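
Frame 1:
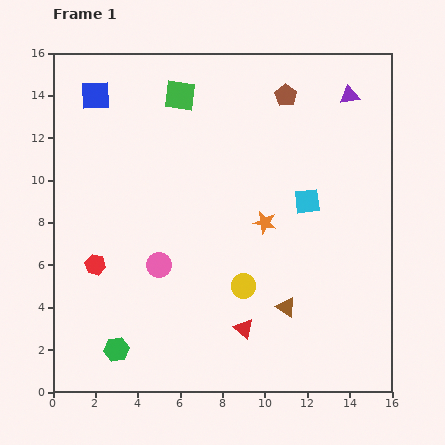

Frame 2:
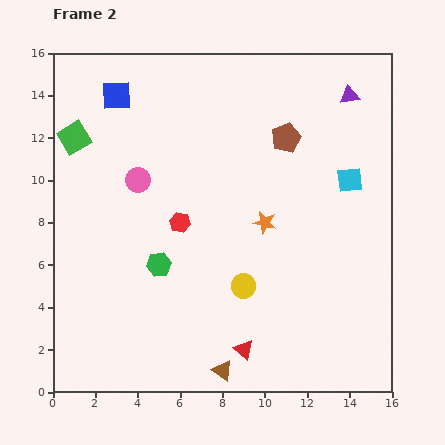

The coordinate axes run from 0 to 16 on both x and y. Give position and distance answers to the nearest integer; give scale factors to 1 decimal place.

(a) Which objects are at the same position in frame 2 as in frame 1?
the orange star, the purple triangle, the yellow circle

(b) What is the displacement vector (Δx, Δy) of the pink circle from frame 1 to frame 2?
(-1, 4)

The pink circle was at (5, 6) in frame 1 and (4, 10) in frame 2.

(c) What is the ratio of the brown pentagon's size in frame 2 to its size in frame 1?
1.4×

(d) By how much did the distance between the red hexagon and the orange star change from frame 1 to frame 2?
-4

Distance in frame 1: 8. Distance in frame 2: 4.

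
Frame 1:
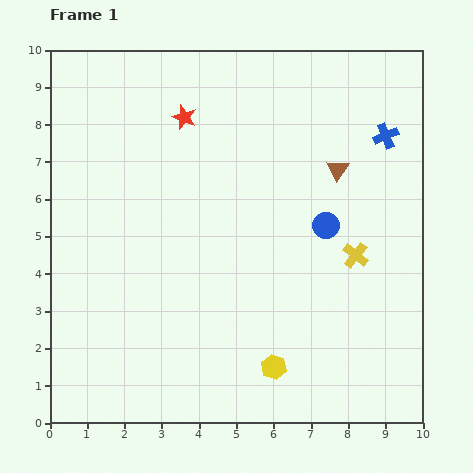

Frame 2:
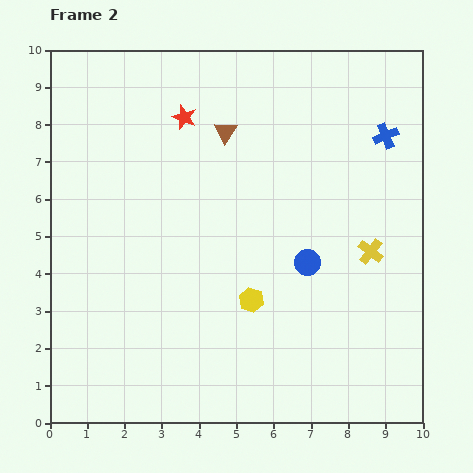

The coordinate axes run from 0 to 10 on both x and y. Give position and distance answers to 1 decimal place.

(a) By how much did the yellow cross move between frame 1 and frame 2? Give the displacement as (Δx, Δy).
(0.4, 0.1)

The yellow cross was at (8.2, 4.5) in frame 1 and (8.6, 4.6) in frame 2.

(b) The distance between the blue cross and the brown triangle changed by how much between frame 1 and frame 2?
+2.7

Distance in frame 1: 1.6. Distance in frame 2: 4.3.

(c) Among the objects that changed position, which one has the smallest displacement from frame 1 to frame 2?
the yellow cross

(moved 0.4)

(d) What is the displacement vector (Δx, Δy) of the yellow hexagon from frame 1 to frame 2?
(-0.6, 1.8)

The yellow hexagon was at (6.0, 1.5) in frame 1 and (5.4, 3.3) in frame 2.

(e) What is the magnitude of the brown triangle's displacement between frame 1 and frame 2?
3.2

The brown triangle moved from (7.7, 6.8) to (4.7, 7.8), a distance of √(3.0² + 1.0²) ≈ 3.2.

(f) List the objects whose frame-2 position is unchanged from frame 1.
the blue cross, the red star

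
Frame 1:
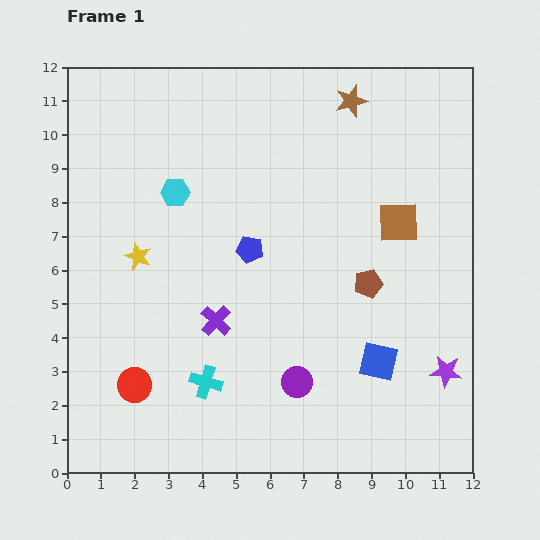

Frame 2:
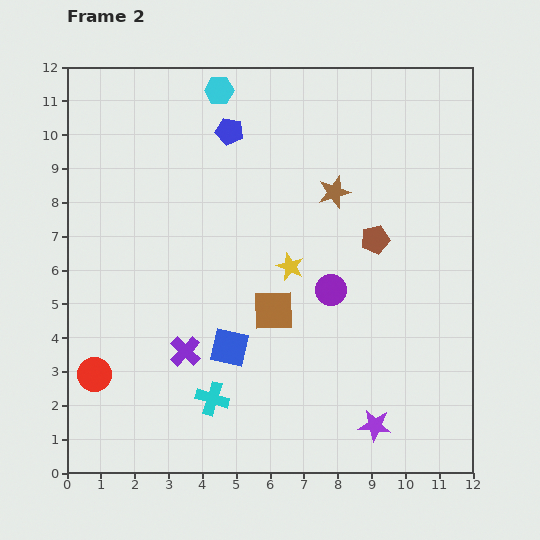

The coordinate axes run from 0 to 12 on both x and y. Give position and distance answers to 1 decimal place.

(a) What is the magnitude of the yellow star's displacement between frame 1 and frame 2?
4.5

The yellow star moved from (2.1, 6.4) to (6.6, 6.1), a distance of √(4.5² + 0.3²) ≈ 4.5.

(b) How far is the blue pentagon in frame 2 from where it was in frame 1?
3.6

The blue pentagon moved from (5.4, 6.6) to (4.8, 10.1), a distance of √(0.6² + 3.5²) ≈ 3.6.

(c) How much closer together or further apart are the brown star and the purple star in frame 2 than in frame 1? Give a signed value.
-1.5

Distance in frame 1: 8.5. Distance in frame 2: 7.0.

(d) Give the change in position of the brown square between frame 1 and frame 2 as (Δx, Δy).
(-3.7, -2.6)

The brown square was at (9.8, 7.4) in frame 1 and (6.1, 4.8) in frame 2.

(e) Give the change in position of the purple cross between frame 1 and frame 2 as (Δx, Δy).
(-0.9, -0.9)

The purple cross was at (4.4, 4.5) in frame 1 and (3.5, 3.6) in frame 2.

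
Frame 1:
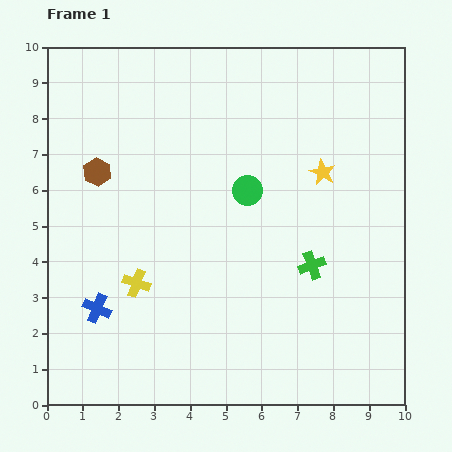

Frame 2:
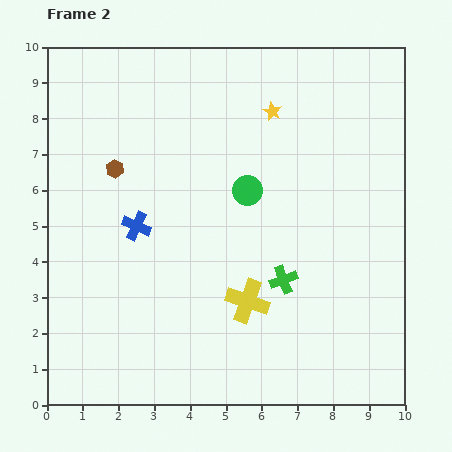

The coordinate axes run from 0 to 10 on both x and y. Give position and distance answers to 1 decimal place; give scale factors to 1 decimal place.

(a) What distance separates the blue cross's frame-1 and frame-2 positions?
2.5

The blue cross moved from (1.4, 2.7) to (2.5, 5.0), a distance of √(1.1² + 2.3²) ≈ 2.5.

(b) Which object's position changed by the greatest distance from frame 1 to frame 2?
the yellow cross

(moved 3.1; next 2.5)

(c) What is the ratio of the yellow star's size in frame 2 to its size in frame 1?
0.7×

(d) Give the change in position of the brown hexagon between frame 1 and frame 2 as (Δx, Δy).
(0.5, 0.1)

The brown hexagon was at (1.4, 6.5) in frame 1 and (1.9, 6.6) in frame 2.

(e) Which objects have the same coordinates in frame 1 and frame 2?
the green circle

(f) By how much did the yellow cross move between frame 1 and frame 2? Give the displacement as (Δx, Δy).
(3.1, -0.5)

The yellow cross was at (2.5, 3.4) in frame 1 and (5.6, 2.9) in frame 2.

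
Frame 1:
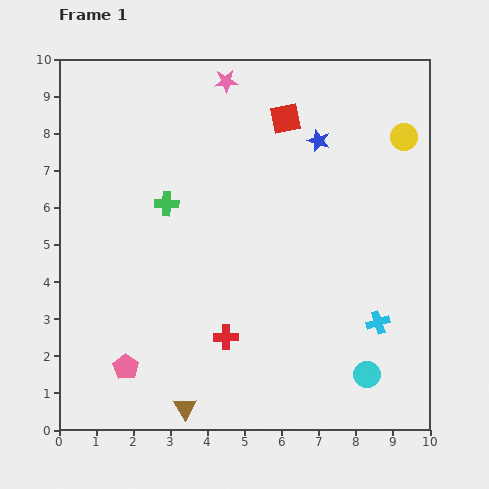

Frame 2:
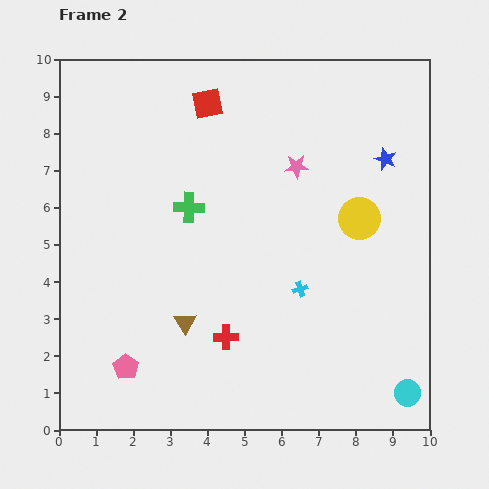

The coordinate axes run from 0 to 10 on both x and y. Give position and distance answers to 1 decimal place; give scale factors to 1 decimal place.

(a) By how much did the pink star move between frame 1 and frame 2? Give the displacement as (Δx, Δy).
(1.9, -2.3)

The pink star was at (4.5, 9.4) in frame 1 and (6.4, 7.1) in frame 2.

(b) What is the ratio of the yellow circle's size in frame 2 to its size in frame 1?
1.6×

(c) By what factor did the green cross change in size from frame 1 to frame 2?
1.3×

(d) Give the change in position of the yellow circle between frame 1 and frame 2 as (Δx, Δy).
(-1.2, -2.2)

The yellow circle was at (9.3, 7.9) in frame 1 and (8.1, 5.7) in frame 2.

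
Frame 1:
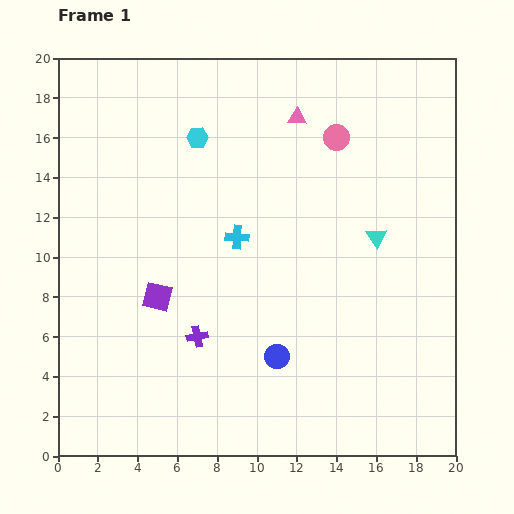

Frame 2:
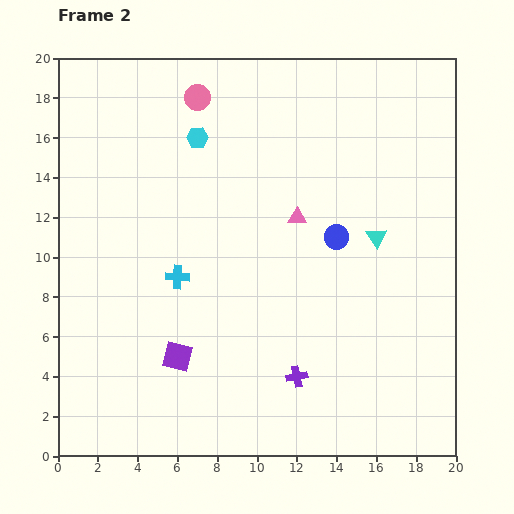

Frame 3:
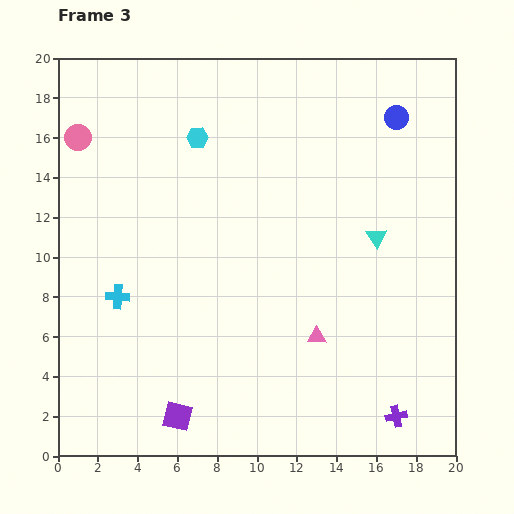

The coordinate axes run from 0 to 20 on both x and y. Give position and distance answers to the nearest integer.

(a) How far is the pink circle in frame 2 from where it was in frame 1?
7

The pink circle moved from (14, 16) to (7, 18), a distance of √(7² + 2²) ≈ 7.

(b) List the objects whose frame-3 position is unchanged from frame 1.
the cyan hexagon, the cyan triangle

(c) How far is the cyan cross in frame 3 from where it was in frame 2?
3

The cyan cross moved from (6, 9) to (3, 8), a distance of √(3² + 1²) ≈ 3.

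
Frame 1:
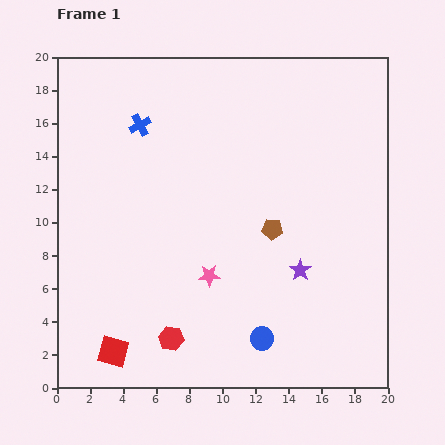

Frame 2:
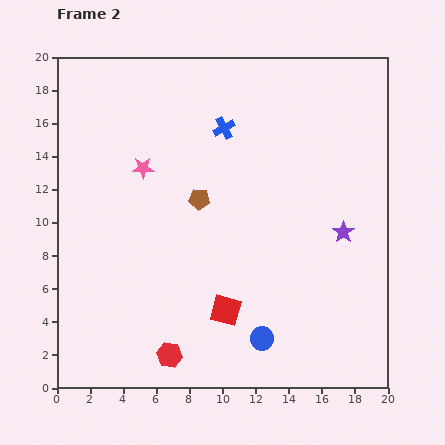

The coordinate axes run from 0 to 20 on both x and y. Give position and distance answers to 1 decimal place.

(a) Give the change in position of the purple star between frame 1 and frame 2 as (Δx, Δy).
(2.6, 2.3)

The purple star was at (14.7, 7.1) in frame 1 and (17.3, 9.4) in frame 2.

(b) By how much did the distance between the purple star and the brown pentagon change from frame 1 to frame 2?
+5.9

Distance in frame 1: 3.0. Distance in frame 2: 8.9.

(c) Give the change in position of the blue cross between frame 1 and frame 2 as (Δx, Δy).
(5.1, -0.2)

The blue cross was at (5.0, 15.9) in frame 1 and (10.1, 15.7) in frame 2.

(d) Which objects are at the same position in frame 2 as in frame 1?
the blue circle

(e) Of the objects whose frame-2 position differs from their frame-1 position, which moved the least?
the red hexagon

(moved 1.0)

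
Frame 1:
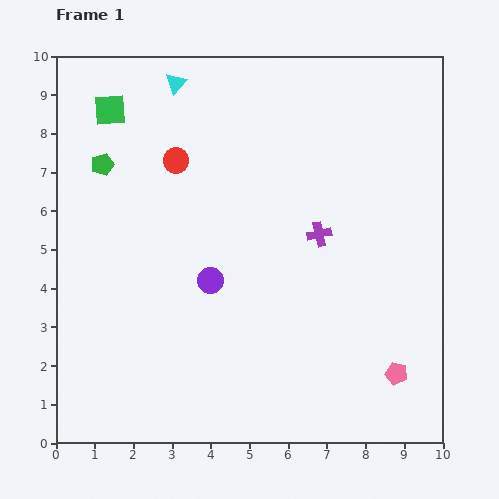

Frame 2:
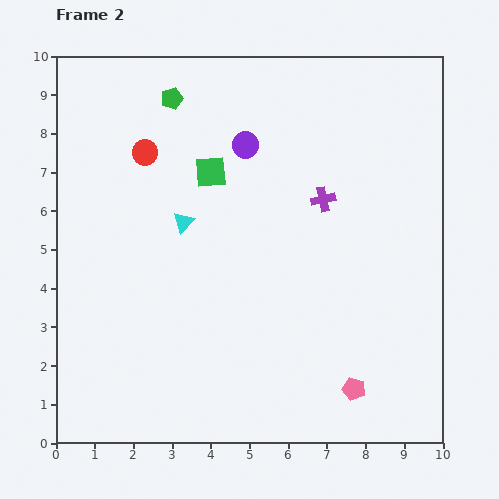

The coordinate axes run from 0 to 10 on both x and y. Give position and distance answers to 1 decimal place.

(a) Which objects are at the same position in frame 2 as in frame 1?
none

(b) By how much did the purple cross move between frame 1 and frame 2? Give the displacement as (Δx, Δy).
(0.1, 0.9)

The purple cross was at (6.8, 5.4) in frame 1 and (6.9, 6.3) in frame 2.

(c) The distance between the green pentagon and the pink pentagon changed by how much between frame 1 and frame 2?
-0.4

Distance in frame 1: 9.3. Distance in frame 2: 8.9.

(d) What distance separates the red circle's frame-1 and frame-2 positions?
0.8

The red circle moved from (3.1, 7.3) to (2.3, 7.5), a distance of √(0.8² + 0.2²) ≈ 0.8.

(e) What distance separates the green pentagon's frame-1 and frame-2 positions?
2.5

The green pentagon moved from (1.2, 7.2) to (3.0, 8.9), a distance of √(1.8² + 1.7²) ≈ 2.5.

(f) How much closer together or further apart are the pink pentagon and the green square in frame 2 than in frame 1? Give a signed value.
-3.3

Distance in frame 1: 10.0. Distance in frame 2: 6.7.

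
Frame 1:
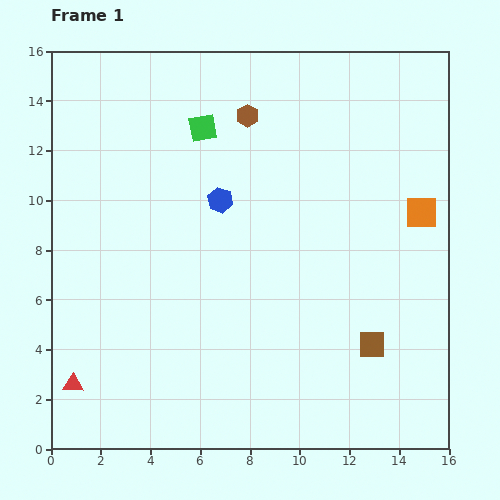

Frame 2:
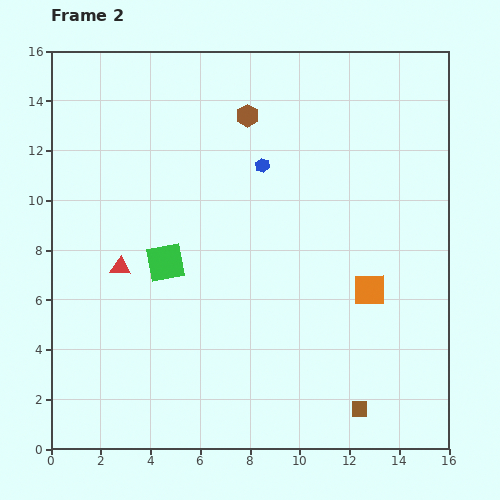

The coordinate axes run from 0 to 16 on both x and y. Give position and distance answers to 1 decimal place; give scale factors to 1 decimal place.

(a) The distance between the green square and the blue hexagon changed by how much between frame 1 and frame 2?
+2.5

Distance in frame 1: 3.0. Distance in frame 2: 5.5.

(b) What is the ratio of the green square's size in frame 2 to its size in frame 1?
1.4×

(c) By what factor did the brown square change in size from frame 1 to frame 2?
0.6×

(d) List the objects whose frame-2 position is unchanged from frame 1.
the brown hexagon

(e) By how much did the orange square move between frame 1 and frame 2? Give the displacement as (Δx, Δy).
(-2.1, -3.1)

The orange square was at (14.9, 9.5) in frame 1 and (12.8, 6.4) in frame 2.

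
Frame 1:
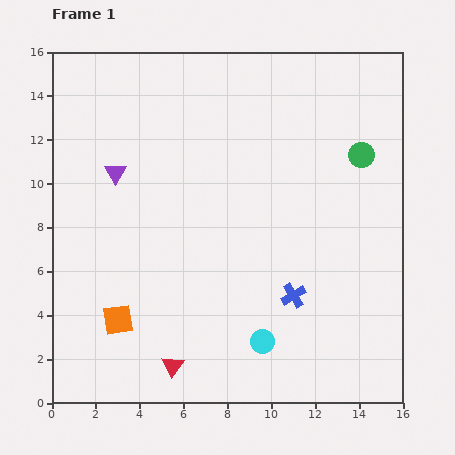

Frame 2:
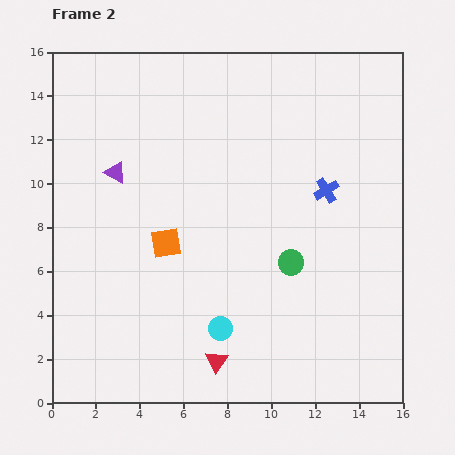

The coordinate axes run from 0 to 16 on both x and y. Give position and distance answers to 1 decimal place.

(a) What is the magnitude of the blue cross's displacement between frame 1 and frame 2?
5.0

The blue cross moved from (11.0, 4.9) to (12.5, 9.7), a distance of √(1.5² + 4.8²) ≈ 5.0.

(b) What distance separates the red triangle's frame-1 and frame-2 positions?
2.0

The red triangle moved from (5.5, 1.7) to (7.5, 1.9), a distance of √(2.0² + 0.2²) ≈ 2.0.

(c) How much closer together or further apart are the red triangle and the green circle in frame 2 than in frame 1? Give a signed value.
-7.3

Distance in frame 1: 12.9. Distance in frame 2: 5.6.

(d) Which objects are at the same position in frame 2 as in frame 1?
the purple triangle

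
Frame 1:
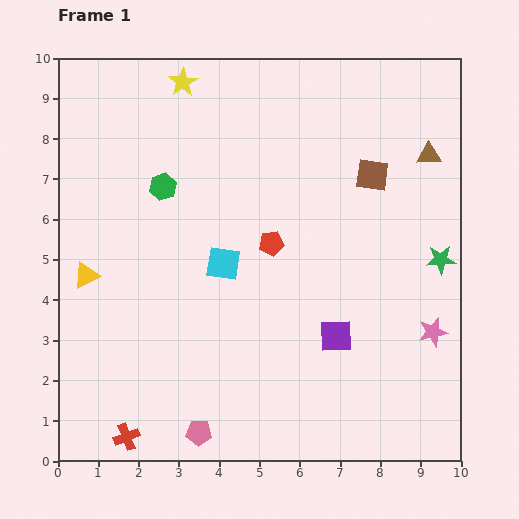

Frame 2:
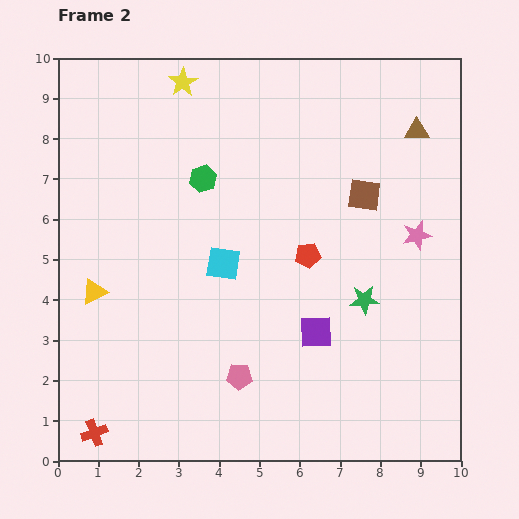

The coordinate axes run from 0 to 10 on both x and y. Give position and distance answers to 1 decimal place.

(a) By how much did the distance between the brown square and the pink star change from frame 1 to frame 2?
-2.6

Distance in frame 1: 4.2. Distance in frame 2: 1.6.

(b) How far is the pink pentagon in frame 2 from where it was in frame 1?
1.7

The pink pentagon moved from (3.5, 0.7) to (4.5, 2.1), a distance of √(1.0² + 1.4²) ≈ 1.7.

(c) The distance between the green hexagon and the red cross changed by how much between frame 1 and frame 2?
+0.6

Distance in frame 1: 6.3. Distance in frame 2: 6.9.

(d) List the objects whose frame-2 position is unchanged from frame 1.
the yellow star, the cyan square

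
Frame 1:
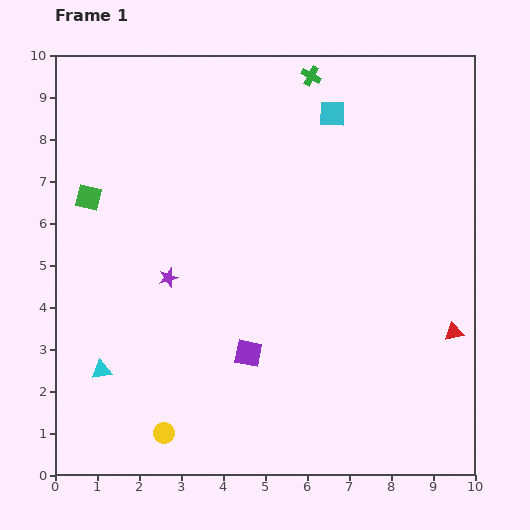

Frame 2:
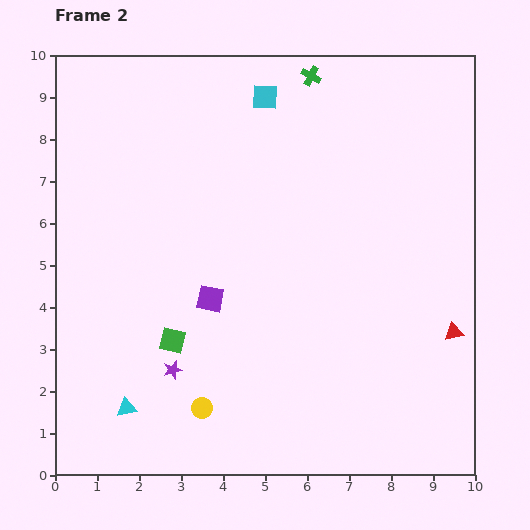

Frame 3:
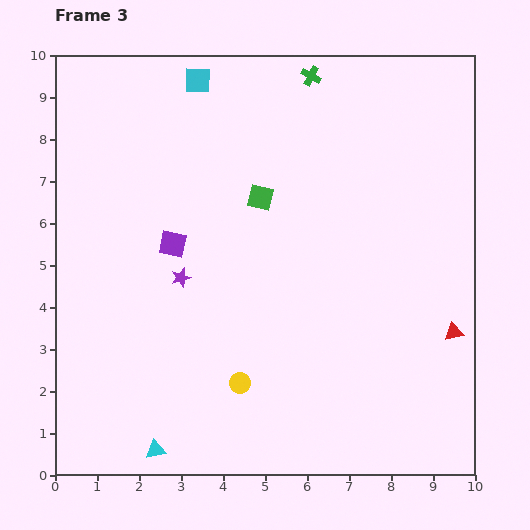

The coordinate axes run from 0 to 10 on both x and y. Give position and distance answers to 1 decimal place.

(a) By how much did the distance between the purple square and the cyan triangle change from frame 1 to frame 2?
-0.2

Distance in frame 1: 3.5. Distance in frame 2: 3.3.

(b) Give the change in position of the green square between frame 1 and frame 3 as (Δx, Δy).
(4.1, 0.0)

The green square was at (0.8, 6.6) in frame 1 and (4.9, 6.6) in frame 3.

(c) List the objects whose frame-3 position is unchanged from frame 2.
the green cross, the red triangle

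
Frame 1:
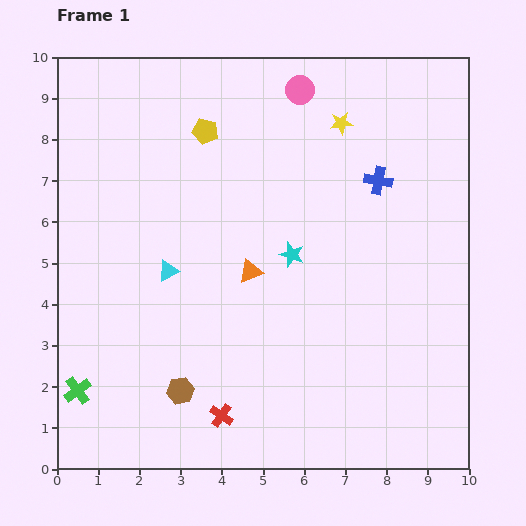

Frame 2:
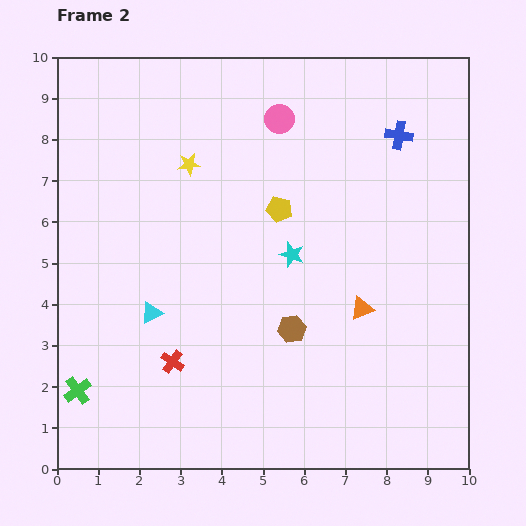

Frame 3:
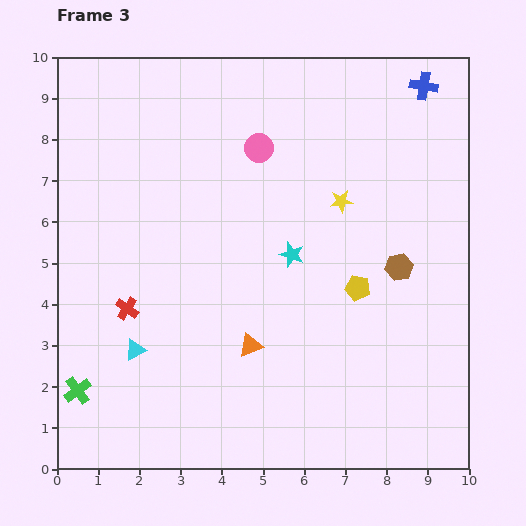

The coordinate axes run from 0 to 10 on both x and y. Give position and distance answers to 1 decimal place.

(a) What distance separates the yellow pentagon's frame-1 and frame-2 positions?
2.6

The yellow pentagon moved from (3.6, 8.2) to (5.4, 6.3), a distance of √(1.8² + 1.9²) ≈ 2.6.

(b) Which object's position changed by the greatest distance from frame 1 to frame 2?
the yellow star

(moved 3.8; next 3.1)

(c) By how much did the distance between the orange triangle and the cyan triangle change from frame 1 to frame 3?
+0.8

Distance in frame 1: 2.0. Distance in frame 3: 2.8.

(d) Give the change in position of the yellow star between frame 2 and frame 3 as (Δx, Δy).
(3.7, -0.9)

The yellow star was at (3.2, 7.4) in frame 2 and (6.9, 6.5) in frame 3.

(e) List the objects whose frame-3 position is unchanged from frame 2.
the green cross, the cyan star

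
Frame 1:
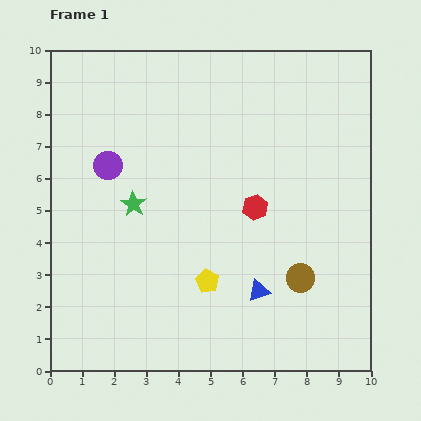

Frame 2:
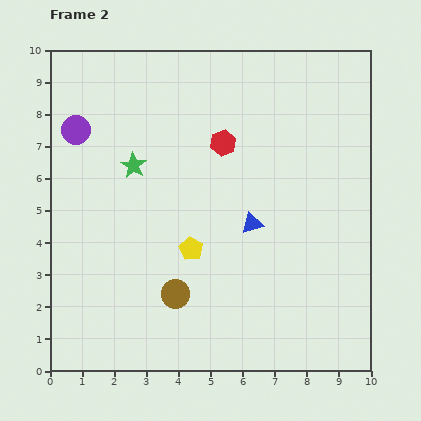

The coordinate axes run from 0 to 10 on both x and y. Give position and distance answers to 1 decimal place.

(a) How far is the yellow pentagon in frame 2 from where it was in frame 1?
1.1

The yellow pentagon moved from (4.9, 2.8) to (4.4, 3.8), a distance of √(0.5² + 1.0²) ≈ 1.1.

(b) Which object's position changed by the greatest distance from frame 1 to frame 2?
the brown circle

(moved 3.9; next 2.2)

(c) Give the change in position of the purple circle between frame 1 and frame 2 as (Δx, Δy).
(-1.0, 1.1)

The purple circle was at (1.8, 6.4) in frame 1 and (0.8, 7.5) in frame 2.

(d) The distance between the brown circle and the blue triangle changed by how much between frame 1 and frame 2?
+1.9

Distance in frame 1: 1.4. Distance in frame 2: 3.3.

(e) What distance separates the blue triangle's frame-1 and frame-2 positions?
2.1

The blue triangle moved from (6.5, 2.5) to (6.3, 4.6), a distance of √(0.2² + 2.1²) ≈ 2.1.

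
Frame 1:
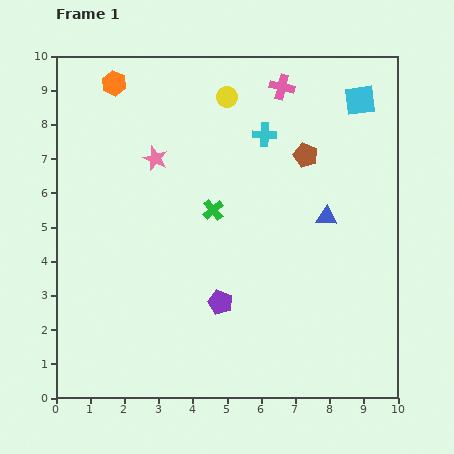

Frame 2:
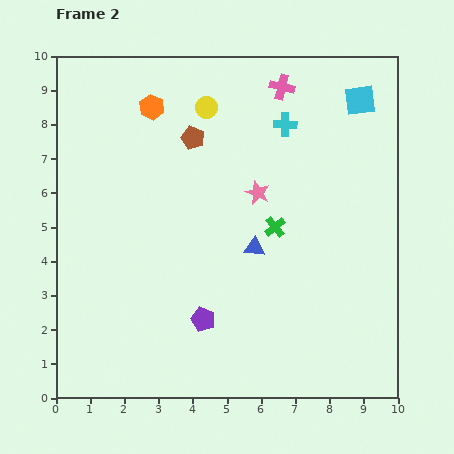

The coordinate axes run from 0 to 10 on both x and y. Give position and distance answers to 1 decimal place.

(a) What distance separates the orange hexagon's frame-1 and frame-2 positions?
1.3

The orange hexagon moved from (1.7, 9.2) to (2.8, 8.5), a distance of √(1.1² + 0.7²) ≈ 1.3.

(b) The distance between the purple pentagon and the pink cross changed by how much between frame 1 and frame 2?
+0.6

Distance in frame 1: 6.6. Distance in frame 2: 7.2.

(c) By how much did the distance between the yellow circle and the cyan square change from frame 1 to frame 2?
+0.6

Distance in frame 1: 3.9. Distance in frame 2: 4.5.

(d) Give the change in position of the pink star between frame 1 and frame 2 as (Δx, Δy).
(3.0, -1.0)

The pink star was at (2.9, 7.0) in frame 1 and (5.9, 6.0) in frame 2.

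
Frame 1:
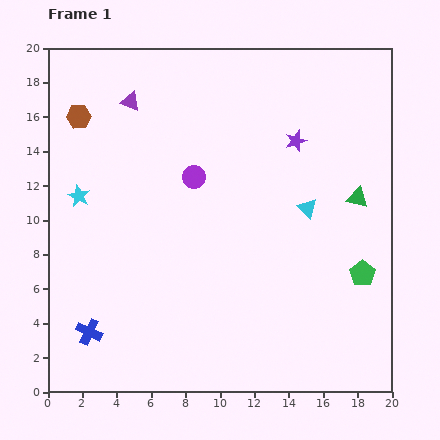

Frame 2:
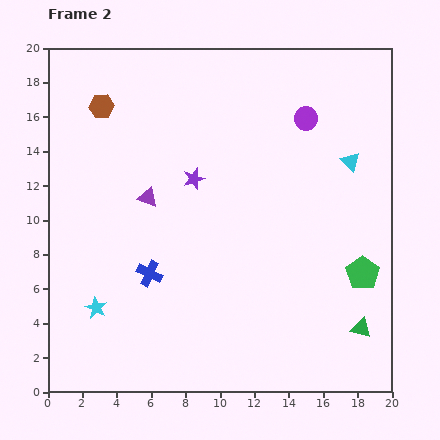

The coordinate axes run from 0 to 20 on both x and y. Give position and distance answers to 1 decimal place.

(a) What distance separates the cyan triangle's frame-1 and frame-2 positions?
3.7

The cyan triangle moved from (15.1, 10.7) to (17.6, 13.4), a distance of √(2.5² + 2.7²) ≈ 3.7.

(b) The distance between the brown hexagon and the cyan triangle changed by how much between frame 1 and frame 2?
+0.5

Distance in frame 1: 14.3. Distance in frame 2: 14.8.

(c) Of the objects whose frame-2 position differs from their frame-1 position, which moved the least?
the brown hexagon

(moved 1.4)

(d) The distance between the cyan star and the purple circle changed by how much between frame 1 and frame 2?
+9.6

Distance in frame 1: 6.8. Distance in frame 2: 16.4.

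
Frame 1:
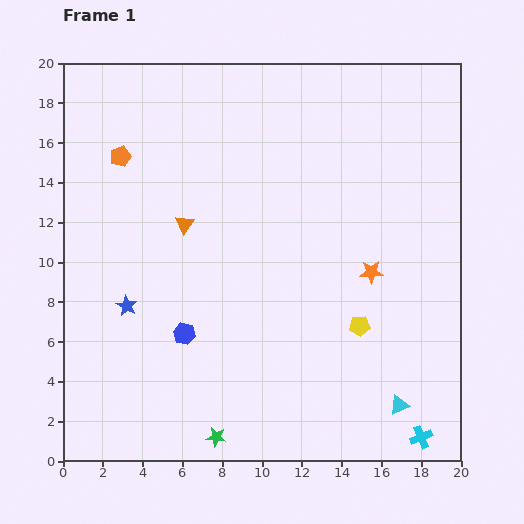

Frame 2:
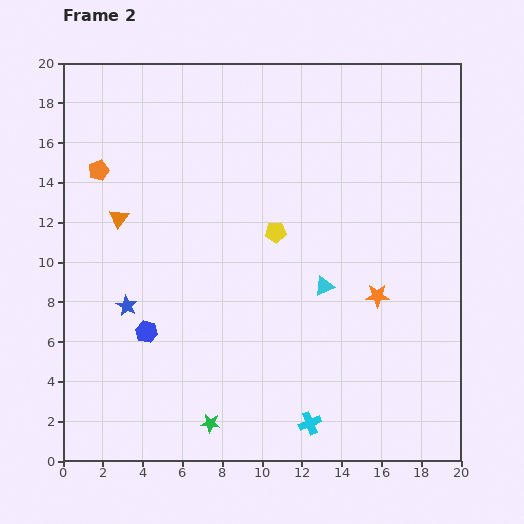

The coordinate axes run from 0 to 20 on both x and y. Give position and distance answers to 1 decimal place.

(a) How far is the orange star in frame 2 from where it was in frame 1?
1.2

The orange star moved from (15.5, 9.5) to (15.8, 8.3), a distance of √(0.3² + 1.2²) ≈ 1.2.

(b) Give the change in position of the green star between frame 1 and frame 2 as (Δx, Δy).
(-0.3, 0.7)

The green star was at (7.7, 1.2) in frame 1 and (7.4, 1.9) in frame 2.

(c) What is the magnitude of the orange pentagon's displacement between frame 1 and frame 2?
1.3

The orange pentagon moved from (2.9, 15.3) to (1.8, 14.6), a distance of √(1.1² + 0.7²) ≈ 1.3.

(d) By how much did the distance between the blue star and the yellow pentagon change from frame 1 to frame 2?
-3.3

Distance in frame 1: 11.7. Distance in frame 2: 8.4.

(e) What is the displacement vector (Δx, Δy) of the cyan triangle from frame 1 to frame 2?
(-3.8, 6.0)

The cyan triangle was at (16.9, 2.8) in frame 1 and (13.1, 8.8) in frame 2.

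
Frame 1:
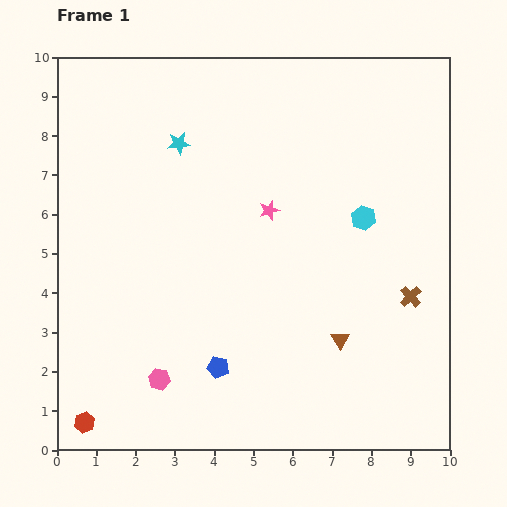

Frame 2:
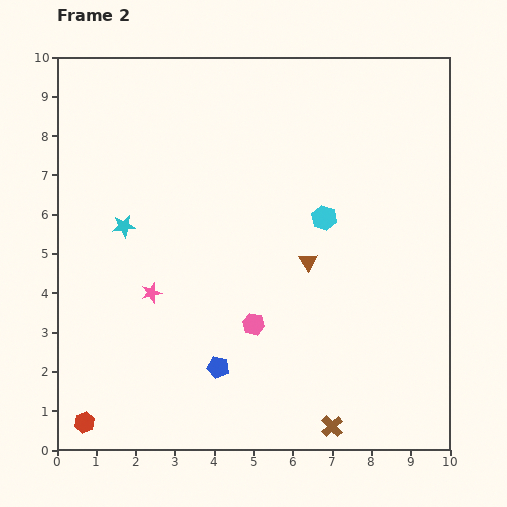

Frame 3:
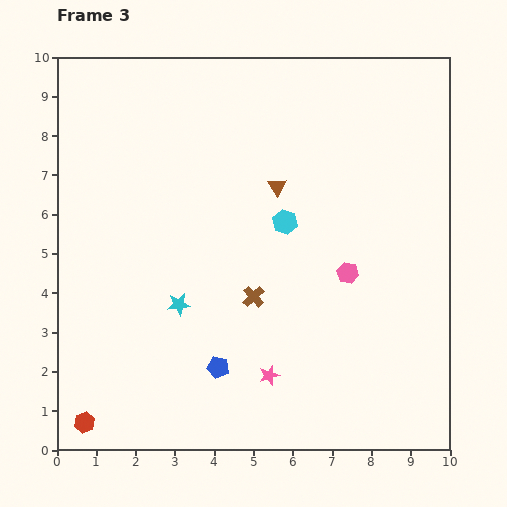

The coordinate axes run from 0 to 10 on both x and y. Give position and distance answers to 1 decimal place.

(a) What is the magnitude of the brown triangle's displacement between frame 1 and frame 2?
2.2

The brown triangle moved from (7.2, 2.8) to (6.4, 4.8), a distance of √(0.8² + 2.0²) ≈ 2.2.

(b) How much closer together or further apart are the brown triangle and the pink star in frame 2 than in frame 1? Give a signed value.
+0.3

Distance in frame 1: 3.8. Distance in frame 2: 4.1.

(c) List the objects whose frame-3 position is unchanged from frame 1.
the blue pentagon, the red hexagon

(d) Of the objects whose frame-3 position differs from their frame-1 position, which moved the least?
the cyan hexagon

(moved 2.0)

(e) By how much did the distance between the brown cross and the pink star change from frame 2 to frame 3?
-3.7

Distance in frame 2: 5.7. Distance in frame 3: 2.0.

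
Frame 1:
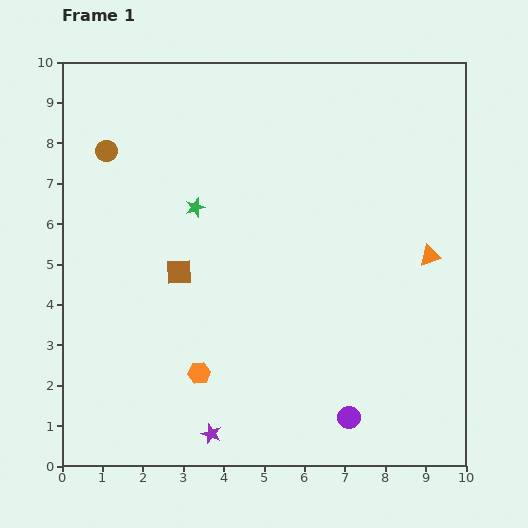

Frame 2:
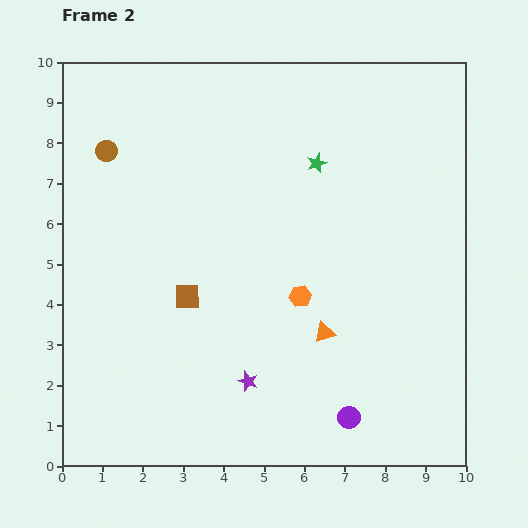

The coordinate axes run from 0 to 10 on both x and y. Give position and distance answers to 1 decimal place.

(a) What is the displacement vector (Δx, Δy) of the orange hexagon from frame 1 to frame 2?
(2.5, 1.9)

The orange hexagon was at (3.4, 2.3) in frame 1 and (5.9, 4.2) in frame 2.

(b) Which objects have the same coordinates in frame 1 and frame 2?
the purple circle, the brown circle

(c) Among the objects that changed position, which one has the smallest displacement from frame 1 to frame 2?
the brown square

(moved 0.6)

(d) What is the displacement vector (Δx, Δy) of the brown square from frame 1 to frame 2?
(0.2, -0.6)

The brown square was at (2.9, 4.8) in frame 1 and (3.1, 4.2) in frame 2.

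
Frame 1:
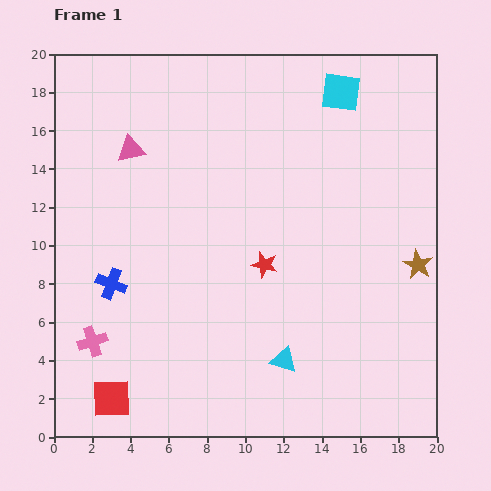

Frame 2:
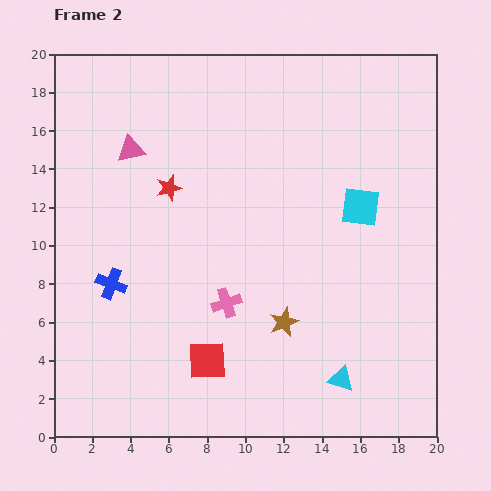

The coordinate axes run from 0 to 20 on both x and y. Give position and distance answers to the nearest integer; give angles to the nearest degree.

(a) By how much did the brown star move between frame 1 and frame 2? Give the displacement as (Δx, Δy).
(-7, -3)

The brown star was at (19, 9) in frame 1 and (12, 6) in frame 2.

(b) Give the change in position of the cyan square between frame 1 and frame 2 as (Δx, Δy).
(1, -6)

The cyan square was at (15, 18) in frame 1 and (16, 12) in frame 2.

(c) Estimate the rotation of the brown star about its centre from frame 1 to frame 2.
20° clockwise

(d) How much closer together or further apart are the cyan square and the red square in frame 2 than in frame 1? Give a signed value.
-9

Distance in frame 1: 20. Distance in frame 2: 11.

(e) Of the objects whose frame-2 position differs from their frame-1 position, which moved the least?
the cyan triangle

(moved 3)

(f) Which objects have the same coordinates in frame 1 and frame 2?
the blue cross, the pink triangle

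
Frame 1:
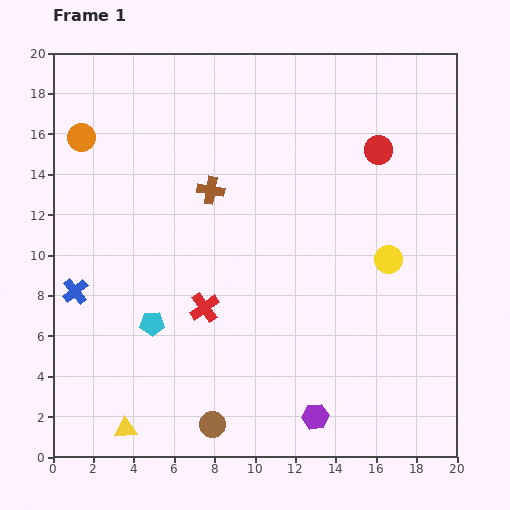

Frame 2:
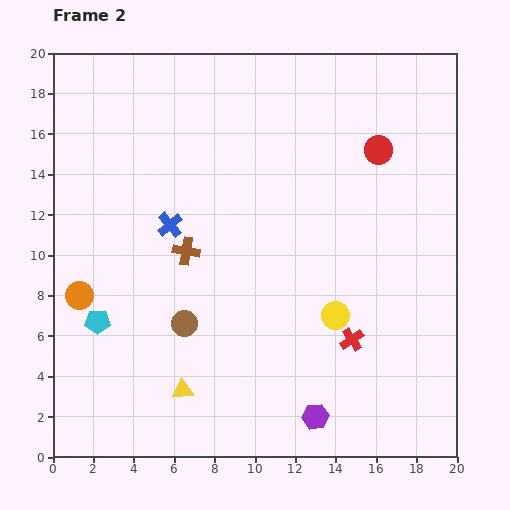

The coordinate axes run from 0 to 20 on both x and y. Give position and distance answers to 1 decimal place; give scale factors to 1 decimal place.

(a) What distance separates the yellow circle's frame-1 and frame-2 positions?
3.8

The yellow circle moved from (16.6, 9.8) to (14.0, 7.0), a distance of √(2.6² + 2.8²) ≈ 3.8.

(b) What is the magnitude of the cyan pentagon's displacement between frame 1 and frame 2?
2.7

The cyan pentagon moved from (4.9, 6.6) to (2.2, 6.7), a distance of √(2.7² + 0.1²) ≈ 2.7.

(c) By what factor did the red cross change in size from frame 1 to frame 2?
0.8×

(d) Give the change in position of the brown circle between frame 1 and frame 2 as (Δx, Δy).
(-1.4, 5.0)

The brown circle was at (7.9, 1.6) in frame 1 and (6.5, 6.6) in frame 2.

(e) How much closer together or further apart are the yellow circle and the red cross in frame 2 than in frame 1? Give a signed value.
-8.0

Distance in frame 1: 9.4. Distance in frame 2: 1.4.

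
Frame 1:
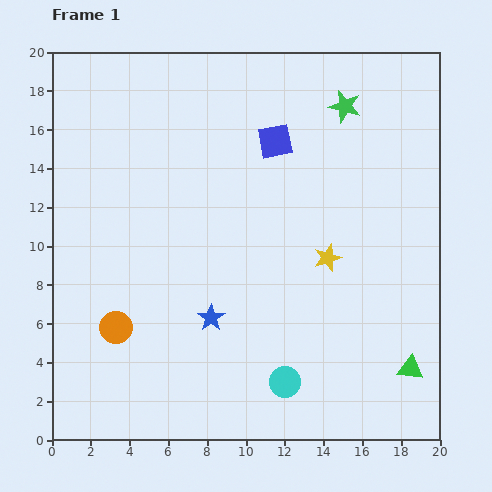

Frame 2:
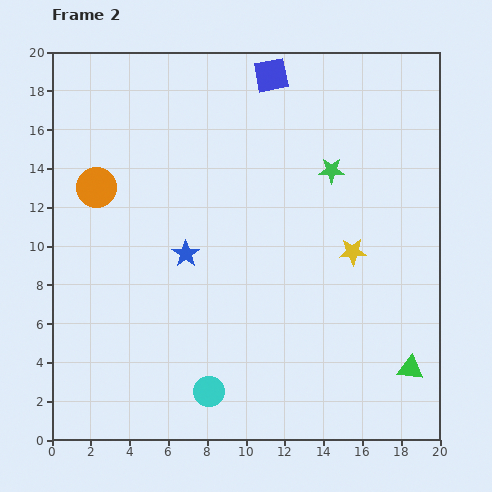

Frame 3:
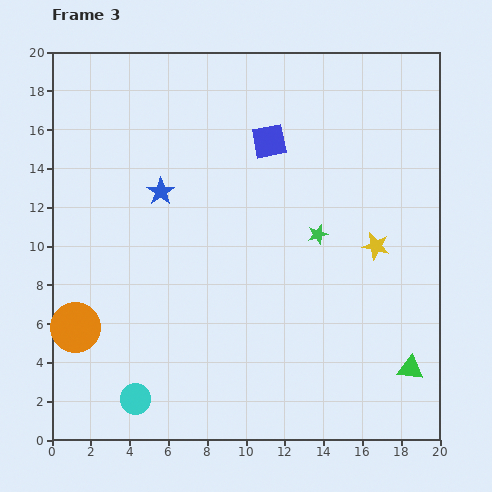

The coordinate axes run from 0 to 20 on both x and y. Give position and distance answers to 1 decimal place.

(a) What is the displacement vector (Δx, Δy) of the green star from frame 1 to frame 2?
(-0.7, -3.3)

The green star was at (15.1, 17.2) in frame 1 and (14.4, 13.9) in frame 2.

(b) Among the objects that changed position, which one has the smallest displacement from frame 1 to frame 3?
the blue square

(moved 0.3)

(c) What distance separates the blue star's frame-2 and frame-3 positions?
3.5

The blue star moved from (6.9, 9.6) to (5.6, 12.8), a distance of √(1.3² + 3.2²) ≈ 3.5.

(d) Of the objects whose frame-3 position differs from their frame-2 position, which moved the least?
the yellow star

(moved 1.2)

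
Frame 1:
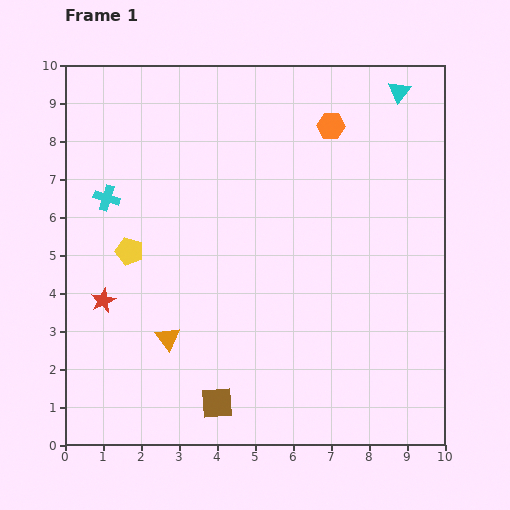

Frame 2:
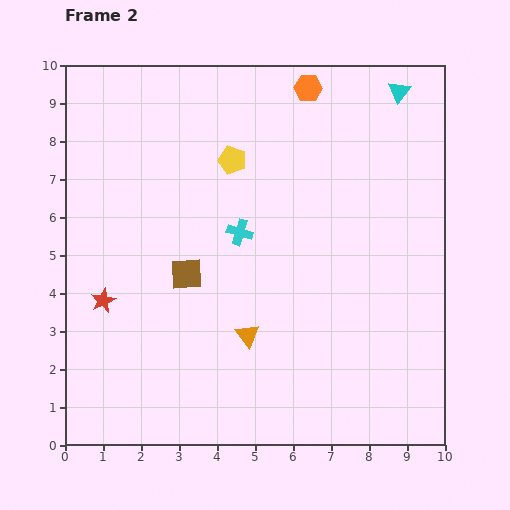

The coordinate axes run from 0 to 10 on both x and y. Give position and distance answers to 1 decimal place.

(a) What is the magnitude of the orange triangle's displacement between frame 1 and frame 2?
2.1

The orange triangle moved from (2.7, 2.8) to (4.8, 2.9), a distance of √(2.1² + 0.1²) ≈ 2.1.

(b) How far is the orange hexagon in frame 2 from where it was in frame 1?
1.2

The orange hexagon moved from (7.0, 8.4) to (6.4, 9.4), a distance of √(0.6² + 1.0²) ≈ 1.2.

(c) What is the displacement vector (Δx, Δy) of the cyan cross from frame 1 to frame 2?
(3.5, -0.9)

The cyan cross was at (1.1, 6.5) in frame 1 and (4.6, 5.6) in frame 2.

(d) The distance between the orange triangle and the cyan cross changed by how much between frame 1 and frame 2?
-1.3

Distance in frame 1: 4.0. Distance in frame 2: 2.7.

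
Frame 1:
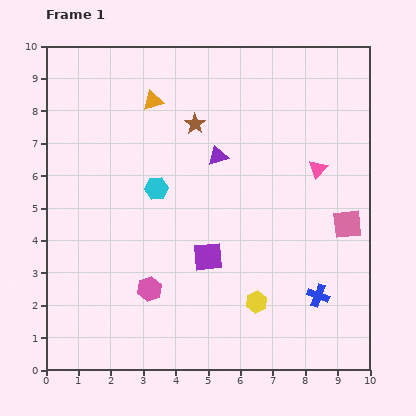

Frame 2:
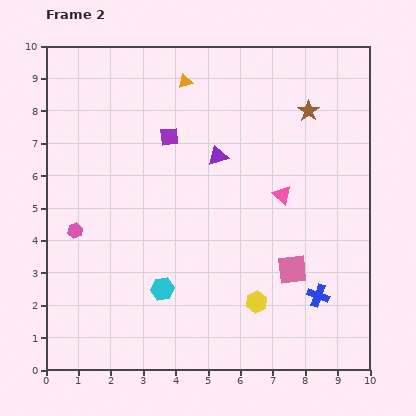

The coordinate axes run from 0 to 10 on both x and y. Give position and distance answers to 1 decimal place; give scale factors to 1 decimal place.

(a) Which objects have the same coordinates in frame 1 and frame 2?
the blue cross, the yellow hexagon, the purple triangle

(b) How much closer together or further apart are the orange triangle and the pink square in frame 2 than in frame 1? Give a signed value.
-0.4

Distance in frame 1: 7.1. Distance in frame 2: 6.7.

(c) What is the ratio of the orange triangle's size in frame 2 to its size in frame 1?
0.7×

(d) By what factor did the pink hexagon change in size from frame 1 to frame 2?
0.6×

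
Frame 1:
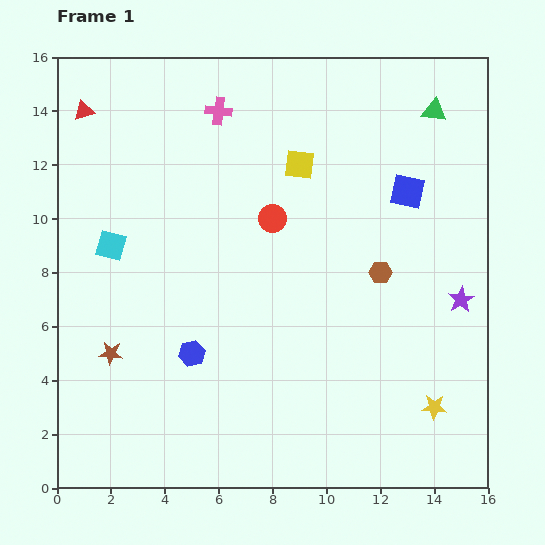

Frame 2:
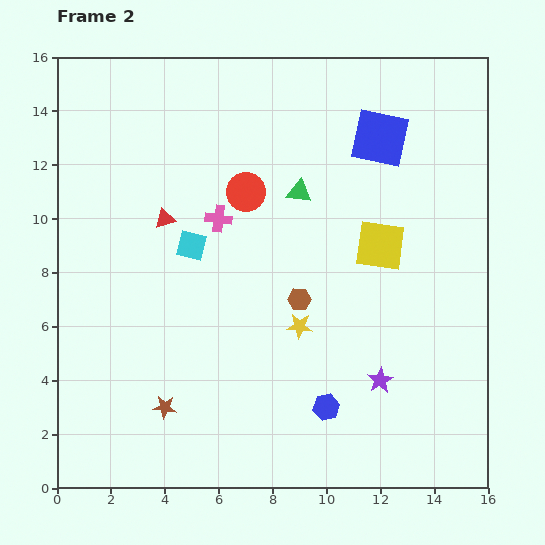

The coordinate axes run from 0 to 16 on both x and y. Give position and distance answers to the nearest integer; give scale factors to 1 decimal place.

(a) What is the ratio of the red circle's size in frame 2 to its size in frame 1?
1.4×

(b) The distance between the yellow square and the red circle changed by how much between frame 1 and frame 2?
+3

Distance in frame 1: 2. Distance in frame 2: 5.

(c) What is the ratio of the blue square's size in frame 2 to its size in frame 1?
1.7×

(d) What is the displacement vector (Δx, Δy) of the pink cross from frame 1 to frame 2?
(0, -4)

The pink cross was at (6, 14) in frame 1 and (6, 10) in frame 2.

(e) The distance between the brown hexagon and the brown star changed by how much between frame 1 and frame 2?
-4

Distance in frame 1: 10. Distance in frame 2: 6.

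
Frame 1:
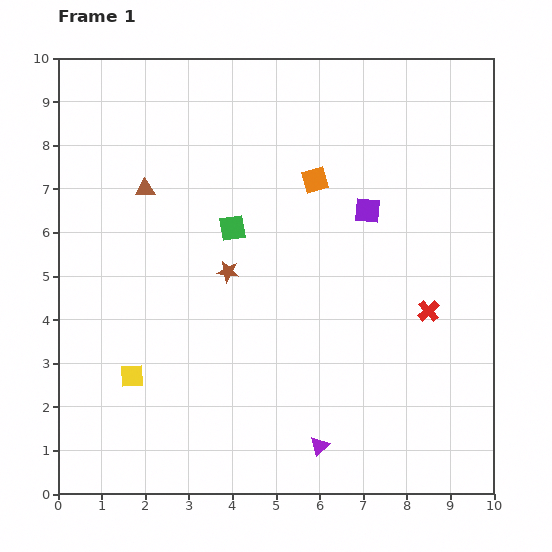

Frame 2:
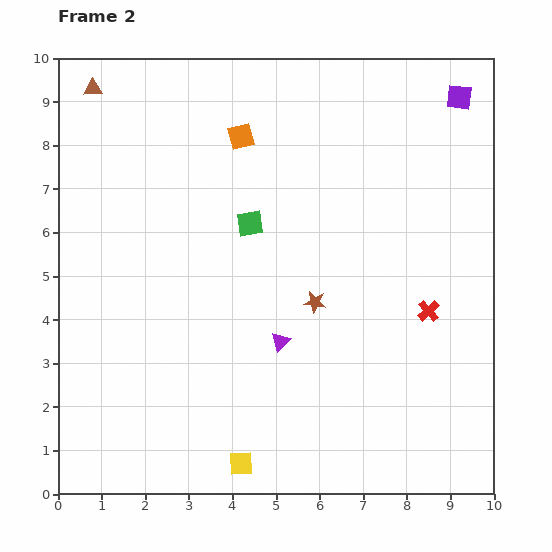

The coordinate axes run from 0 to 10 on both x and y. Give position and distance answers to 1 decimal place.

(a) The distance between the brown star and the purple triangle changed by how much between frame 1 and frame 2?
-3.3

Distance in frame 1: 4.5. Distance in frame 2: 1.2.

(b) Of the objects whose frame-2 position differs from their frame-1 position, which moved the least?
the green square

(moved 0.4)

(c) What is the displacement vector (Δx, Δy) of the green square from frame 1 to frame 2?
(0.4, 0.1)

The green square was at (4.0, 6.1) in frame 1 and (4.4, 6.2) in frame 2.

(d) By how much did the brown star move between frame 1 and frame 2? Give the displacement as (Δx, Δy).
(2.0, -0.7)

The brown star was at (3.9, 5.1) in frame 1 and (5.9, 4.4) in frame 2.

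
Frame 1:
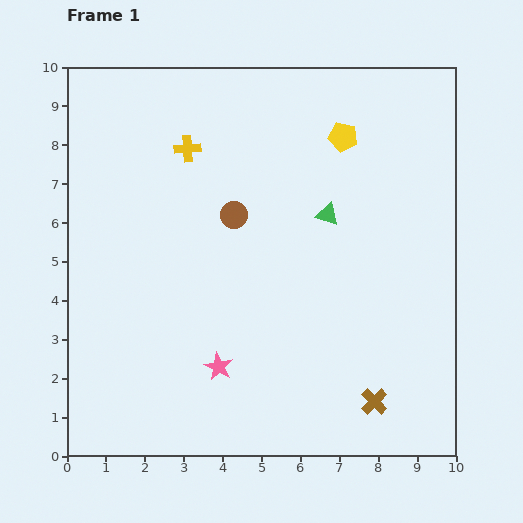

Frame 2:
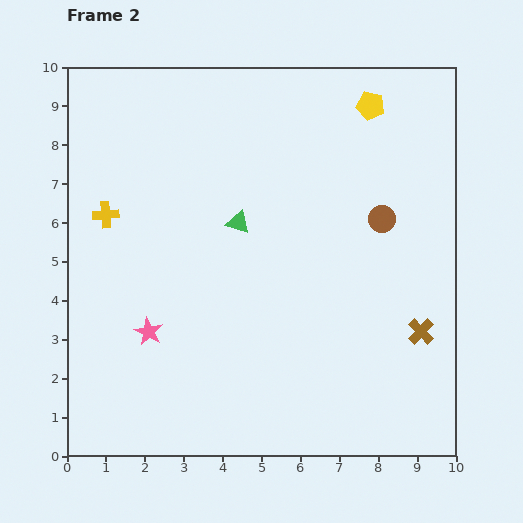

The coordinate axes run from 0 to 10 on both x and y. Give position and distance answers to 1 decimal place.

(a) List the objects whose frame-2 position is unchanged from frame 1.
none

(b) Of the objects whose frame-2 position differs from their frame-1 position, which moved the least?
the yellow pentagon

(moved 1.1)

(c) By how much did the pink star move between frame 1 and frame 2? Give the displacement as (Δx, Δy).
(-1.8, 0.9)

The pink star was at (3.9, 2.3) in frame 1 and (2.1, 3.2) in frame 2.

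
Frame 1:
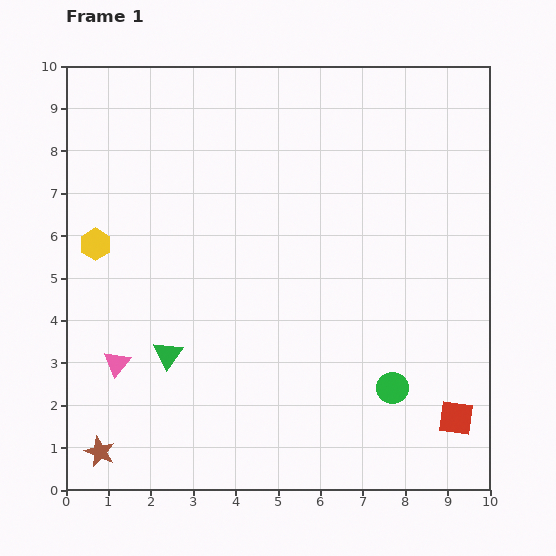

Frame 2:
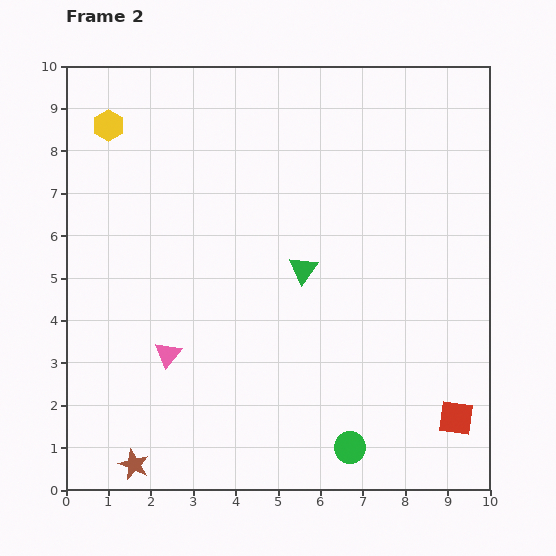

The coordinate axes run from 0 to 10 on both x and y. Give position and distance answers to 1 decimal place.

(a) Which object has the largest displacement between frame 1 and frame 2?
the green triangle

(moved 3.8; next 2.8)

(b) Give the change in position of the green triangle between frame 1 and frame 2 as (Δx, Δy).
(3.2, 2.0)

The green triangle was at (2.4, 3.2) in frame 1 and (5.6, 5.2) in frame 2.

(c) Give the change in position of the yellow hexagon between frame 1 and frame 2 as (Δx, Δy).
(0.3, 2.8)

The yellow hexagon was at (0.7, 5.8) in frame 1 and (1.0, 8.6) in frame 2.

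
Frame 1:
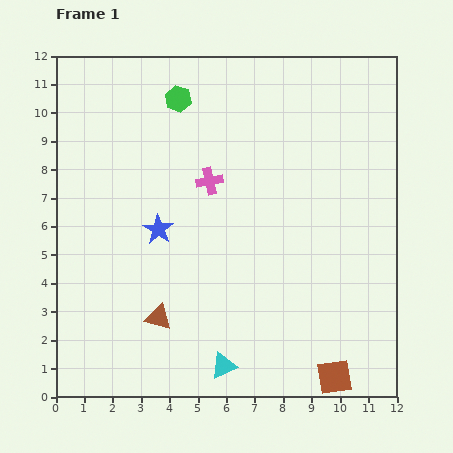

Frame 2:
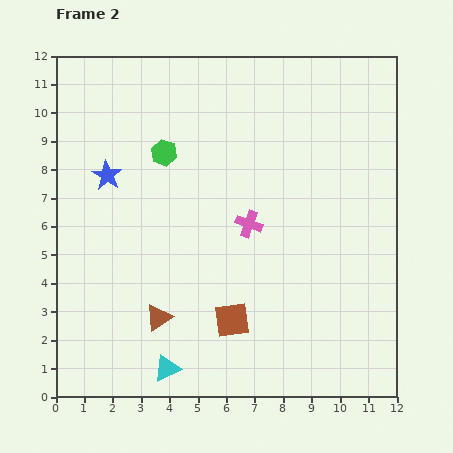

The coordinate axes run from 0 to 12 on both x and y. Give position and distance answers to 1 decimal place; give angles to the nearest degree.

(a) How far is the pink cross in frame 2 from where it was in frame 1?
2.1

The pink cross moved from (5.4, 7.6) to (6.8, 6.1), a distance of √(1.4² + 1.5²) ≈ 2.1.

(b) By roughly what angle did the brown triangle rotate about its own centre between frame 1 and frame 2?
48° counter-clockwise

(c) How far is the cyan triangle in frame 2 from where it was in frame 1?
2.0

The cyan triangle moved from (5.9, 1.1) to (3.9, 1.0), a distance of √(2.0² + 0.1²) ≈ 2.0.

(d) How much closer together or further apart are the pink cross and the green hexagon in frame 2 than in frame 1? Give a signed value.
+0.8

Distance in frame 1: 3.1. Distance in frame 2: 3.9.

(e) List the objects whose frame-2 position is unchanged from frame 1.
the brown triangle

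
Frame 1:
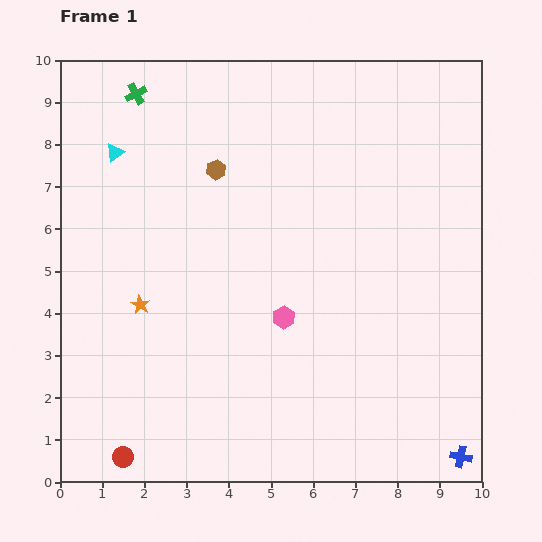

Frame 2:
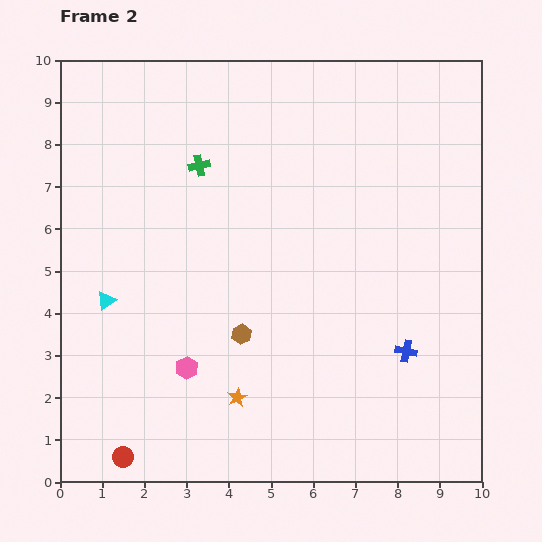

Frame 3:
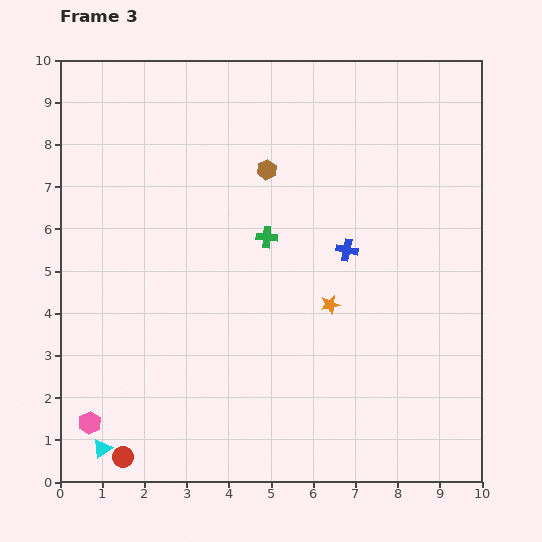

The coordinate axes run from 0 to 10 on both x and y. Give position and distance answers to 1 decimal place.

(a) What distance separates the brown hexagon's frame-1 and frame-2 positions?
3.9

The brown hexagon moved from (3.7, 7.4) to (4.3, 3.5), a distance of √(0.6² + 3.9²) ≈ 3.9.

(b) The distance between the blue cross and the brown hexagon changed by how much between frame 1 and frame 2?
-5.0

Distance in frame 1: 8.9. Distance in frame 2: 3.9.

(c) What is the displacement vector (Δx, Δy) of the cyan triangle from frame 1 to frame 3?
(-0.3, -7.0)

The cyan triangle was at (1.3, 7.8) in frame 1 and (1.0, 0.8) in frame 3.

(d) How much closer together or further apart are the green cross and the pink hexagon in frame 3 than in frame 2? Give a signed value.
+1.3

Distance in frame 2: 4.8. Distance in frame 3: 6.1.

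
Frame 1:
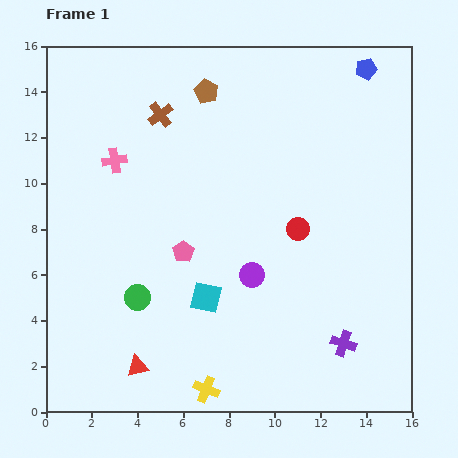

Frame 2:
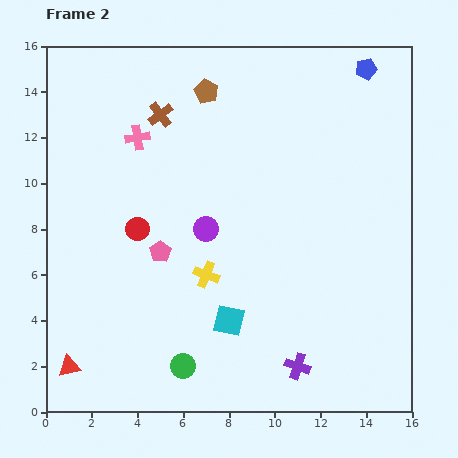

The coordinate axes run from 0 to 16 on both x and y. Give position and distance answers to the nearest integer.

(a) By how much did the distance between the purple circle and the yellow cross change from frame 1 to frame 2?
-3

Distance in frame 1: 5. Distance in frame 2: 2.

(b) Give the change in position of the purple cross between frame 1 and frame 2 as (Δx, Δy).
(-2, -1)

The purple cross was at (13, 3) in frame 1 and (11, 2) in frame 2.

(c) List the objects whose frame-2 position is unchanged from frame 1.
the brown cross, the blue pentagon, the brown pentagon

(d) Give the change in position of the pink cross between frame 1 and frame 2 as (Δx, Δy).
(1, 1)

The pink cross was at (3, 11) in frame 1 and (4, 12) in frame 2.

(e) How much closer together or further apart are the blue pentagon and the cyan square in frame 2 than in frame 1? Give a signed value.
+1

Distance in frame 1: 12. Distance in frame 2: 13.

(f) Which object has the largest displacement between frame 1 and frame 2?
the red circle

(moved 7; next 5)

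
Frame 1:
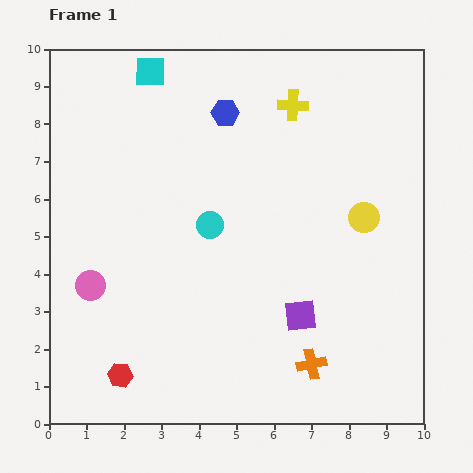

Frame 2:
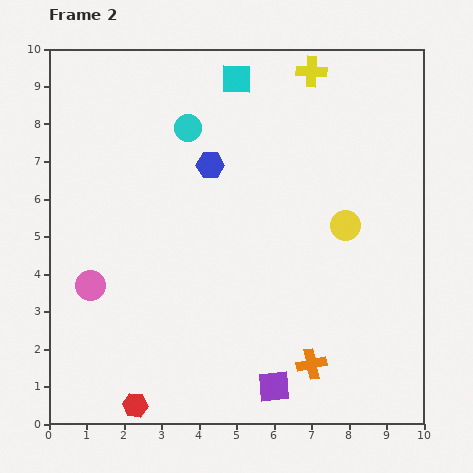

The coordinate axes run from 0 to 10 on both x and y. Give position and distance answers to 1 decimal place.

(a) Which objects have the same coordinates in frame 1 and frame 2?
the pink circle, the orange cross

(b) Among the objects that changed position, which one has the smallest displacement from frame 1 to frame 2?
the yellow circle

(moved 0.5)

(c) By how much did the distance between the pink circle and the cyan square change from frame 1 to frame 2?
+0.8

Distance in frame 1: 5.9. Distance in frame 2: 6.7.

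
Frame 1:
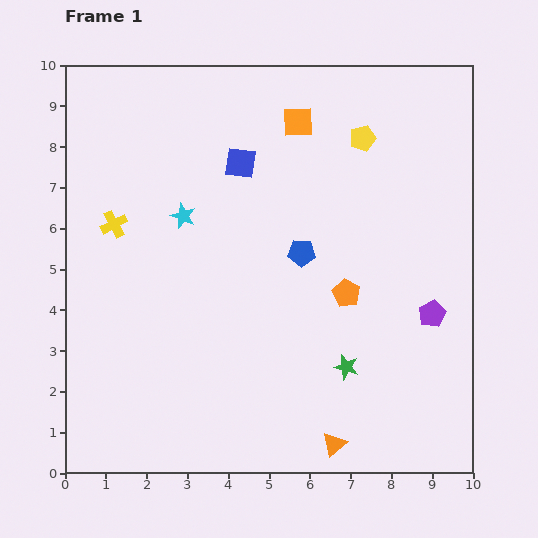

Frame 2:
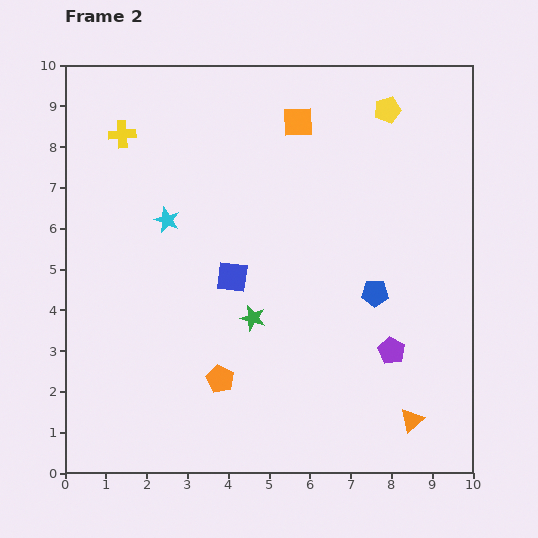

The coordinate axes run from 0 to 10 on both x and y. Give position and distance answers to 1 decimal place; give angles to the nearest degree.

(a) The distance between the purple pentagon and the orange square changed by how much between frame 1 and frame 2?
+0.4

Distance in frame 1: 5.7. Distance in frame 2: 6.1.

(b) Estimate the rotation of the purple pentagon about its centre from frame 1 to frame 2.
15° counter-clockwise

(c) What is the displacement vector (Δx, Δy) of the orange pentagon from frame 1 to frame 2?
(-3.1, -2.1)

The orange pentagon was at (6.9, 4.4) in frame 1 and (3.8, 2.3) in frame 2.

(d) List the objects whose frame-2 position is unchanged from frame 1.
the orange square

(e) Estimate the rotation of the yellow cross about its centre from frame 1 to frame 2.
24° clockwise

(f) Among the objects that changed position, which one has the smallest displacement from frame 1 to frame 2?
the cyan star

(moved 0.4)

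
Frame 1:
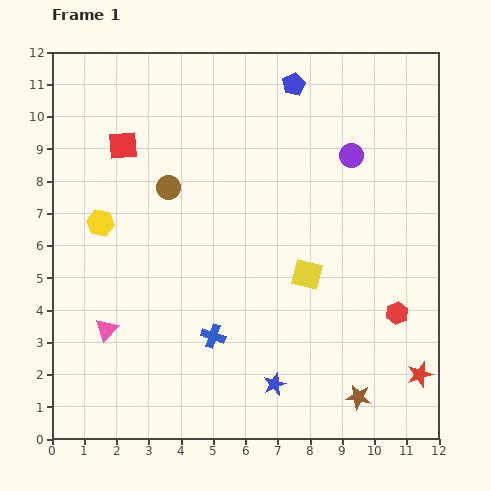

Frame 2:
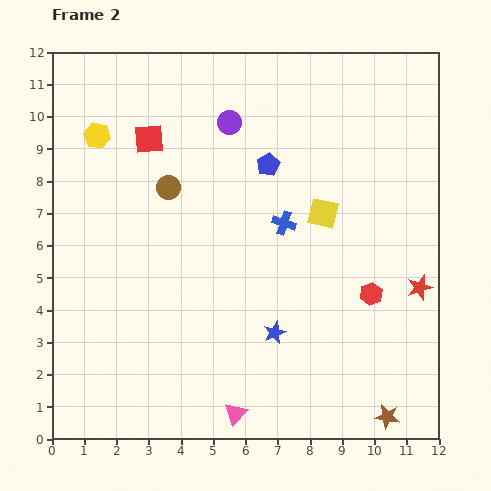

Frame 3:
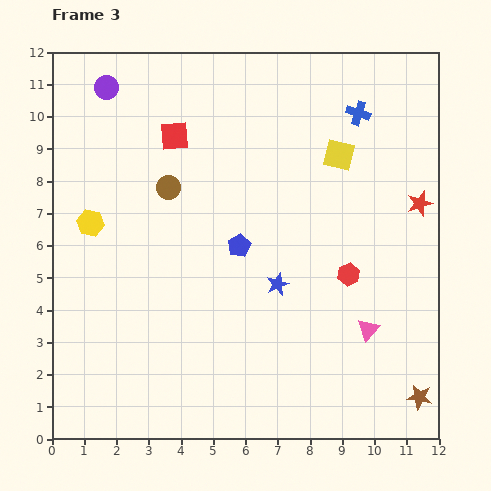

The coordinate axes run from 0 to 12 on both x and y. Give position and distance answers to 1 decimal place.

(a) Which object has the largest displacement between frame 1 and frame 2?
the pink triangle

(moved 4.8; next 4.1)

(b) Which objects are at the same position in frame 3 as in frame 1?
the brown circle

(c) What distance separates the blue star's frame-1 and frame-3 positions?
3.1

The blue star moved from (6.9, 1.7) to (7.0, 4.8), a distance of √(0.1² + 3.1²) ≈ 3.1.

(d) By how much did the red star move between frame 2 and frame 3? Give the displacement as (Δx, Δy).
(0.0, 2.6)

The red star was at (11.4, 4.7) in frame 2 and (11.4, 7.3) in frame 3.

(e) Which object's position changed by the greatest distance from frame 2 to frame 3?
the pink triangle

(moved 4.9; next 4.1)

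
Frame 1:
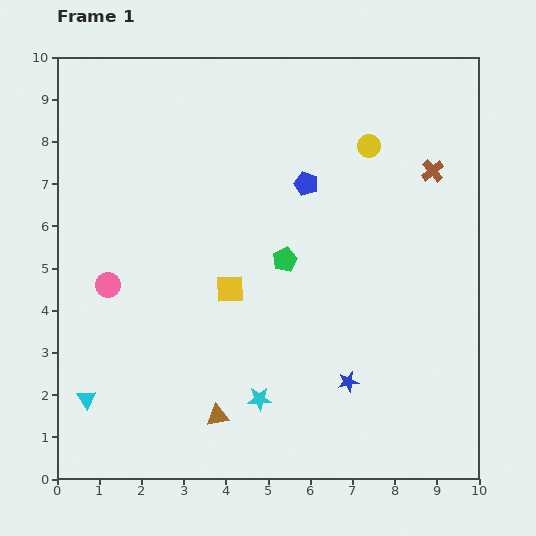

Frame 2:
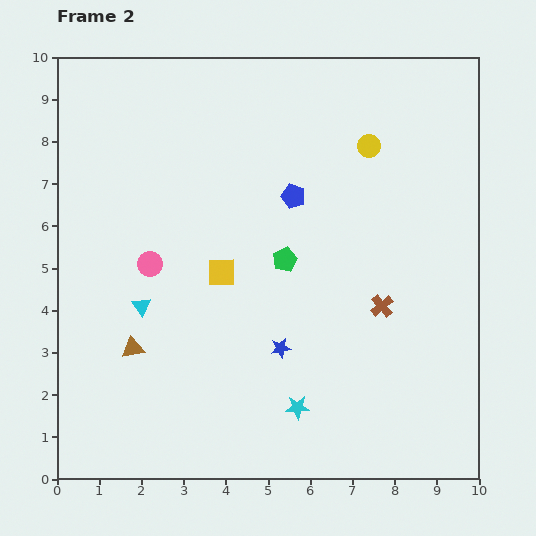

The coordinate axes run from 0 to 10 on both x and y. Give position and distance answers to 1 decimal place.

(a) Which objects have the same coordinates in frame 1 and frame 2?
the green pentagon, the yellow circle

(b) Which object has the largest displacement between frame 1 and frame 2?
the brown cross

(moved 3.4; next 2.6)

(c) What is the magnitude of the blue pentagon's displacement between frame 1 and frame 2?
0.4

The blue pentagon moved from (5.9, 7.0) to (5.6, 6.7), a distance of √(0.3² + 0.3²) ≈ 0.4.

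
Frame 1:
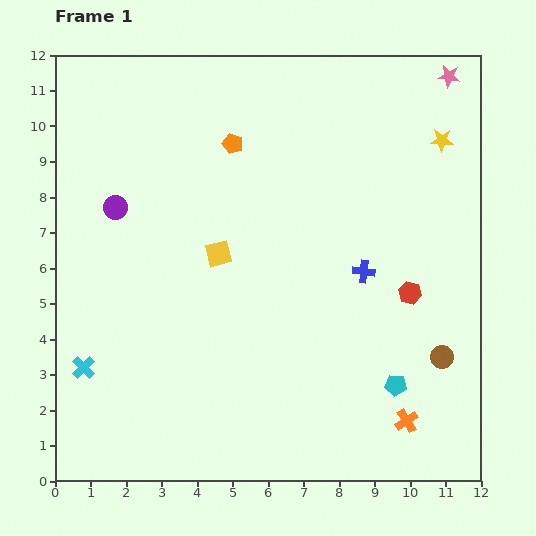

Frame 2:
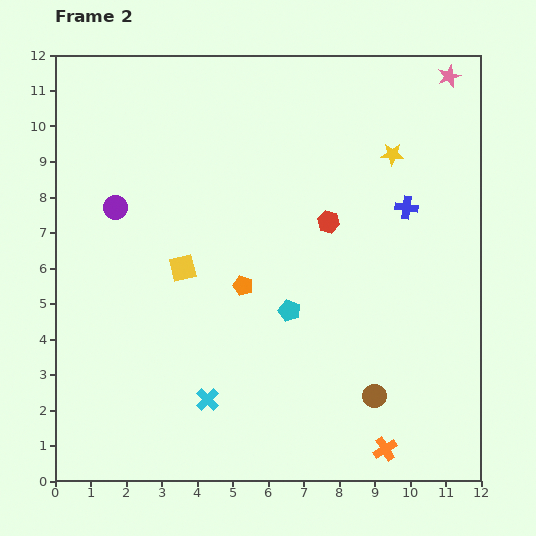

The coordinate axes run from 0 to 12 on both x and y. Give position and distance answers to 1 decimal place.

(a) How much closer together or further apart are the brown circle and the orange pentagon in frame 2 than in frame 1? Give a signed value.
-3.6

Distance in frame 1: 8.4. Distance in frame 2: 4.8.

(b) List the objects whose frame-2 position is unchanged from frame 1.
the pink star, the purple circle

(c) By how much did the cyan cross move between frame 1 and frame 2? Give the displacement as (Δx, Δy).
(3.5, -0.9)

The cyan cross was at (0.8, 3.2) in frame 1 and (4.3, 2.3) in frame 2.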